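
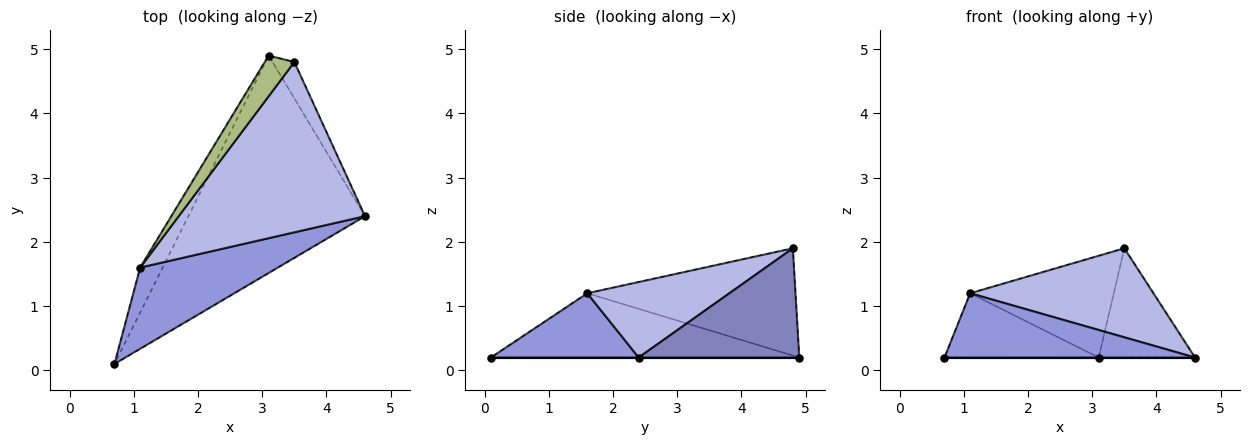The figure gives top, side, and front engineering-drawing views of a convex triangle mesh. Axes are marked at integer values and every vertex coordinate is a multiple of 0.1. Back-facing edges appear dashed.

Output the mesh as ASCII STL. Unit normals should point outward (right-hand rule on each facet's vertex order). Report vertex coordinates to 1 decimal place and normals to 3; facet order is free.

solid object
 facet normal 0.000 0.000 -1.000
  outer loop
   vertex 3.1 4.9 0.2
   vertex 4.6 2.4 0.2
   vertex 0.7 0.1 0.2
  endloop
 endfacet
 facet normal 0.845 0.507 -0.169
  outer loop
   vertex 3.5 4.8 1.9
   vertex 4.6 2.4 0.2
   vertex 3.1 4.9 0.2
  endloop
 endfacet
 facet normal 0.344 -0.583 0.737
  outer loop
   vertex 1.1 1.6 1.2
   vertex 0.7 0.1 0.2
   vertex 4.6 2.4 0.2
  endloop
 endfacet
 facet normal 0.338 -0.436 0.834
  outer loop
   vertex 1.1 1.6 1.2
   vertex 4.6 2.4 0.2
   vertex 3.5 4.8 1.9
  endloop
 endfacet
 facet normal -0.854 0.427 -0.299
  outer loop
   vertex 1.1 1.6 1.2
   vertex 3.1 4.9 0.2
   vertex 0.7 0.1 0.2
  endloop
 endfacet
 facet normal -0.803 0.554 0.221
  outer loop
   vertex 1.1 1.6 1.2
   vertex 3.5 4.8 1.9
   vertex 3.1 4.9 0.2
  endloop
 endfacet
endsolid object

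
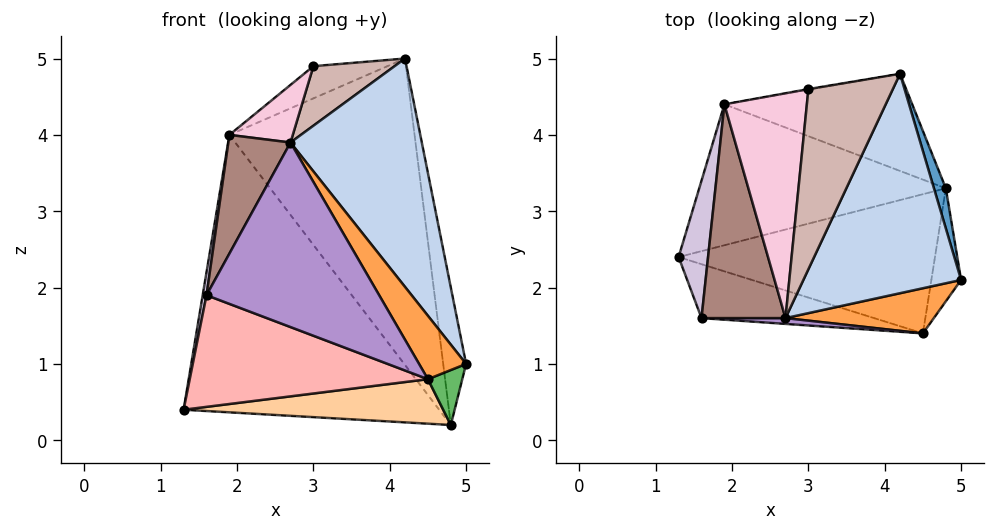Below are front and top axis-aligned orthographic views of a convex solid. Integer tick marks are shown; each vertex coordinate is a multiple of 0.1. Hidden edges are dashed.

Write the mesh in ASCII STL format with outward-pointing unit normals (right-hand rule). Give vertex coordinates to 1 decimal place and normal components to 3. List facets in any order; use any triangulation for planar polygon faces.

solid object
 facet normal 0.978 0.202 0.059
  outer loop
   vertex 4.8 3.3 0.2
   vertex 4.2 4.8 5.0
   vertex 5.0 2.1 1.0
  endloop
 endfacet
 facet normal 0.718 -0.502 0.483
  outer loop
   vertex 2.7 1.6 3.9
   vertex 5.0 2.1 1.0
   vertex 4.2 4.8 5.0
  endloop
 endfacet
 facet normal 0.672 -0.603 0.429
  outer loop
   vertex 4.5 1.4 0.8
   vertex 5.0 2.1 1.0
   vertex 2.7 1.6 3.9
  endloop
 endfacet
 facet normal 0.024 -0.304 -0.952
  outer loop
   vertex 4.5 1.4 0.8
   vertex 1.3 2.4 0.4
   vertex 4.8 3.3 0.2
  endloop
 endfacet
 facet normal 0.697 -0.314 -0.645
  outer loop
   vertex 4.5 1.4 0.8
   vertex 4.8 3.3 0.2
   vertex 5.0 2.1 1.0
  endloop
 endfacet
 facet normal -0.247 0.864 -0.439
  outer loop
   vertex 1.9 4.4 4.0
   vertex 4.8 3.3 0.2
   vertex 1.3 2.4 0.4
  endloop
 endfacet
 facet normal -0.034 0.953 -0.302
  outer loop
   vertex 1.9 4.4 4.0
   vertex 4.2 4.8 5.0
   vertex 4.8 3.3 0.2
  endloop
 endfacet
 facet normal -0.221 -0.878 -0.424
  outer loop
   vertex 1.6 1.6 1.9
   vertex 1.3 2.4 0.4
   vertex 4.5 1.4 0.8
  endloop
 endfacet
 facet normal -0.057 -0.998 0.031
  outer loop
   vertex 1.6 1.6 1.9
   vertex 4.5 1.4 0.8
   vertex 2.7 1.6 3.9
  endloop
 endfacet
 facet normal -0.983 -0.030 0.181
  outer loop
   vertex 1.6 1.6 1.9
   vertex 1.9 4.4 4.0
   vertex 1.3 2.4 0.4
  endloop
 endfacet
 facet normal -0.846 -0.258 0.466
  outer loop
   vertex 1.6 1.6 1.9
   vertex 2.7 1.6 3.9
   vertex 1.9 4.4 4.0
  endloop
 endfacet
 facet normal -0.027 -0.314 0.949
  outer loop
   vertex 3.0 4.6 4.9
   vertex 2.7 1.6 3.9
   vertex 4.2 4.8 5.0
  endloop
 endfacet
 facet normal -0.163 0.986 -0.020
  outer loop
   vertex 3.0 4.6 4.9
   vertex 4.2 4.8 5.0
   vertex 1.9 4.4 4.0
  endloop
 endfacet
 facet normal -0.599 -0.199 0.776
  outer loop
   vertex 3.0 4.6 4.9
   vertex 1.9 4.4 4.0
   vertex 2.7 1.6 3.9
  endloop
 endfacet
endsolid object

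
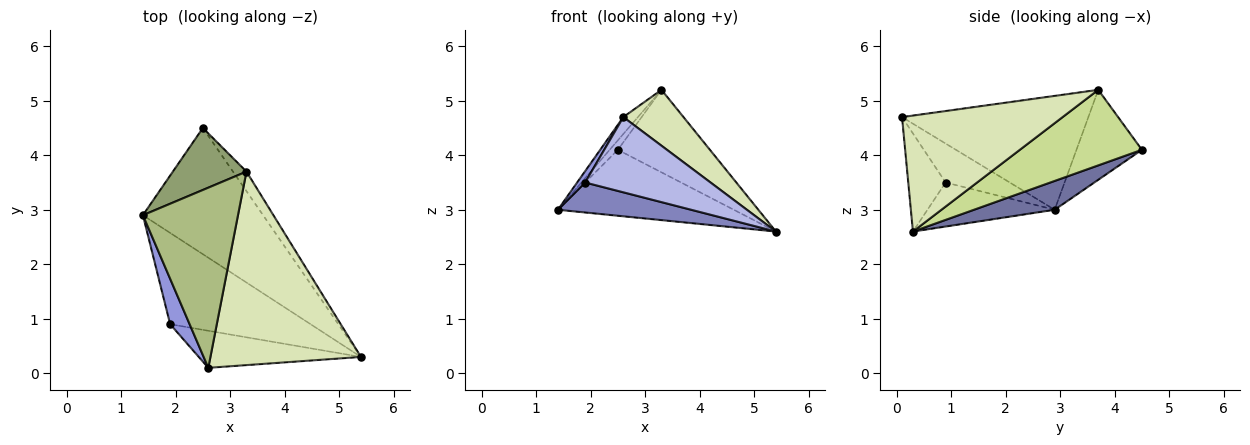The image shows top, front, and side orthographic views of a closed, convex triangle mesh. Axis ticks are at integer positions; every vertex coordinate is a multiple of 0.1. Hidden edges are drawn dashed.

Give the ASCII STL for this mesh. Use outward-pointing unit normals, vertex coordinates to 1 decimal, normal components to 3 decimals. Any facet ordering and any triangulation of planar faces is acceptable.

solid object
 facet normal 0.208 0.453 -0.867
  outer loop
   vertex 2.5 4.5 4.1
   vertex 5.4 0.3 2.6
   vertex 1.4 2.9 3.0
  endloop
 endfacet
 facet normal -0.285 -0.299 -0.911
  outer loop
   vertex 1.9 0.9 3.5
   vertex 1.4 2.9 3.0
   vertex 5.4 0.3 2.6
  endloop
 endfacet
 facet normal -0.889 -0.111 0.444
  outer loop
   vertex 1.9 0.9 3.5
   vertex 2.6 0.1 4.7
   vertex 1.4 2.9 3.0
  endloop
 endfacet
 facet normal -0.258 -0.867 -0.427
  outer loop
   vertex 1.9 0.9 3.5
   vertex 5.4 0.3 2.6
   vertex 2.6 0.1 4.7
  endloop
 endfacet
 facet normal -0.770 0.096 0.630
  outer loop
   vertex 3.3 3.7 5.2
   vertex 2.5 4.5 4.1
   vertex 1.4 2.9 3.0
  endloop
 endfacet
 facet normal -0.766 0.060 0.640
  outer loop
   vertex 3.3 3.7 5.2
   vertex 1.4 2.9 3.0
   vertex 2.6 0.1 4.7
  endloop
 endfacet
 facet normal 0.790 0.596 -0.141
  outer loop
   vertex 3.3 3.7 5.2
   vertex 5.4 0.3 2.6
   vertex 2.5 4.5 4.1
  endloop
 endfacet
 facet normal 0.595 -0.223 0.772
  outer loop
   vertex 3.3 3.7 5.2
   vertex 2.6 0.1 4.7
   vertex 5.4 0.3 2.6
  endloop
 endfacet
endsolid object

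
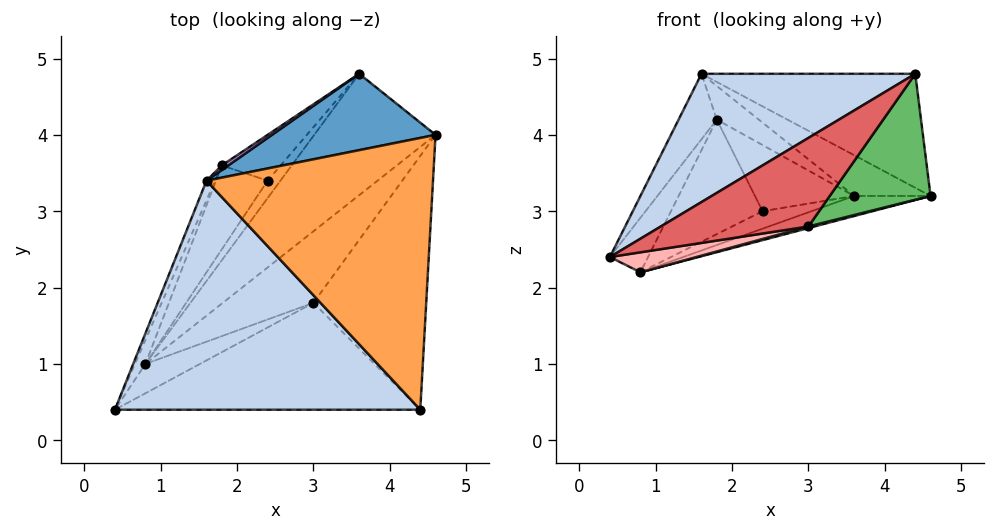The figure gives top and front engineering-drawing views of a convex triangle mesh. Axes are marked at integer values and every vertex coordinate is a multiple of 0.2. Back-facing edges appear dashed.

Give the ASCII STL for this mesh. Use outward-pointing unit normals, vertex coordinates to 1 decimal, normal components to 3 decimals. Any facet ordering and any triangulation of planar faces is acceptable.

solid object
 facet normal 0.352 0.440 0.826
  outer loop
   vertex 3.6 4.8 3.2
   vertex 1.6 3.4 4.8
   vertex 4.6 4.0 3.2
  endloop
 endfacet
 facet normal -0.464 -0.433 0.773
  outer loop
   vertex 4.4 0.4 4.8
   vertex 1.6 3.4 4.8
   vertex 0.4 0.4 2.4
  endloop
 endfacet
 facet normal 0.383 0.357 0.852
  outer loop
   vertex 4.4 0.4 4.8
   vertex 4.6 4.0 3.2
   vertex 1.6 3.4 4.8
  endloop
 endfacet
 facet normal 0.130 0.162 -0.978
  outer loop
   vertex 0.8 1.0 2.2
   vertex 3.6 4.8 3.2
   vertex 4.6 4.0 3.2
  endloop
 endfacet
 facet normal 0.641 -0.341 -0.688
  outer loop
   vertex 3.0 1.8 2.8
   vertex 4.6 4.0 3.2
   vertex 4.4 0.4 4.8
  endloop
 endfacet
 facet normal 0.270 -0.022 -0.963
  outer loop
   vertex 3.0 1.8 2.8
   vertex 0.8 1.0 2.2
   vertex 4.6 4.0 3.2
  endloop
 endfacet
 facet normal 0.419 -0.579 -0.699
  outer loop
   vertex 3.0 1.8 2.8
   vertex 4.4 0.4 4.8
   vertex 0.4 0.4 2.4
  endloop
 endfacet
 facet normal 0.395 -0.517 -0.760
  outer loop
   vertex 3.0 1.8 2.8
   vertex 0.4 0.4 2.4
   vertex 0.8 1.0 2.2
  endloop
 endfacet
 facet normal -0.505 0.855 0.117
  outer loop
   vertex 1.8 3.6 4.2
   vertex 1.6 3.4 4.8
   vertex 3.6 4.8 3.2
  endloop
 endfacet
 facet normal -0.876 0.461 -0.138
  outer loop
   vertex 1.8 3.6 4.2
   vertex 0.4 0.4 2.4
   vertex 1.6 3.4 4.8
  endloop
 endfacet
 facet normal -0.844 0.491 -0.216
  outer loop
   vertex 1.8 3.6 4.2
   vertex 0.8 1.0 2.2
   vertex 0.4 0.4 2.4
  endloop
 endfacet
 facet normal -0.577 0.577 -0.577
  outer loop
   vertex 2.4 3.4 3.0
   vertex 3.6 4.8 3.2
   vertex 0.8 1.0 2.2
  endloop
 endfacet
 facet normal -0.654 0.622 -0.431
  outer loop
   vertex 2.4 3.4 3.0
   vertex 1.8 3.6 4.2
   vertex 3.6 4.8 3.2
  endloop
 endfacet
 facet normal -0.675 0.595 -0.437
  outer loop
   vertex 2.4 3.4 3.0
   vertex 0.8 1.0 2.2
   vertex 1.8 3.6 4.2
  endloop
 endfacet
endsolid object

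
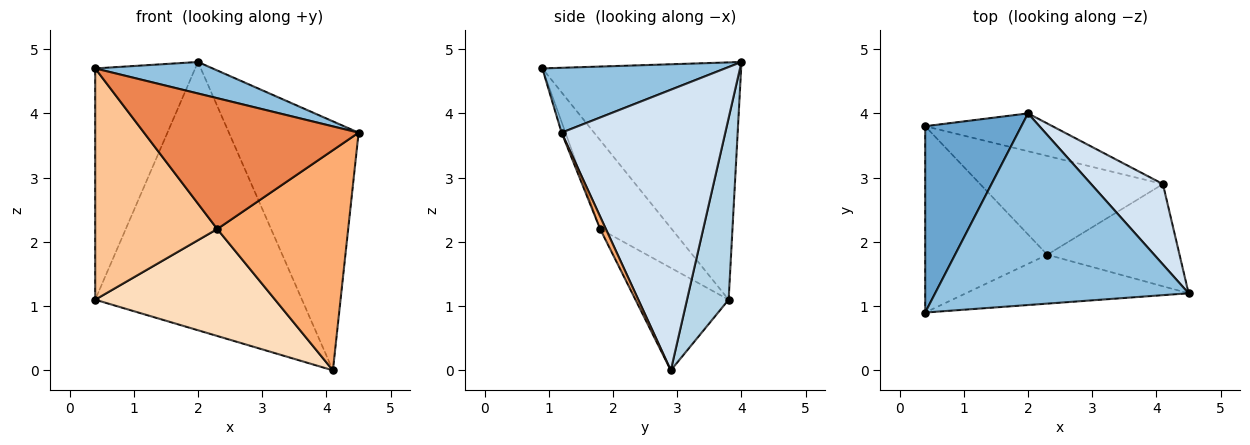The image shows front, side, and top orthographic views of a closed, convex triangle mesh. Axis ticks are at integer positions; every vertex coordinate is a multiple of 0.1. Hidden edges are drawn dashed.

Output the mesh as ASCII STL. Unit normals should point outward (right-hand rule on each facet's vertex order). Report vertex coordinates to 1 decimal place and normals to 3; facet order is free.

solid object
 facet normal -0.840 0.423 0.340
  outer loop
   vertex 2.0 4.0 4.8
   vertex 0.4 3.8 1.1
   vertex 0.4 0.9 4.7
  endloop
 endfacet
 facet normal 0.245 -0.157 0.957
  outer loop
   vertex 2.0 4.0 4.8
   vertex 0.4 0.9 4.7
   vertex 4.5 1.2 3.7
  endloop
 endfacet
 facet normal 0.195 0.971 -0.137
  outer loop
   vertex 4.1 2.9 0.0
   vertex 0.4 3.8 1.1
   vertex 2.0 4.0 4.8
  endloop
 endfacet
 facet normal 0.768 0.609 0.197
  outer loop
   vertex 4.1 2.9 0.0
   vertex 2.0 4.0 4.8
   vertex 4.5 1.2 3.7
  endloop
 endfacet
 facet normal -0.017 -0.937 -0.350
  outer loop
   vertex 2.3 1.8 2.2
   vertex 4.5 1.2 3.7
   vertex 0.4 0.9 4.7
  endloop
 endfacet
 facet normal 0.040 -0.906 -0.421
  outer loop
   vertex 2.3 1.8 2.2
   vertex 4.1 2.9 0.0
   vertex 4.5 1.2 3.7
  endloop
 endfacet
 facet normal -0.415 -0.708 -0.571
  outer loop
   vertex 2.3 1.8 2.2
   vertex 0.4 0.9 4.7
   vertex 0.4 3.8 1.1
  endloop
 endfacet
 facet normal -0.356 -0.687 -0.634
  outer loop
   vertex 2.3 1.8 2.2
   vertex 0.4 3.8 1.1
   vertex 4.1 2.9 0.0
  endloop
 endfacet
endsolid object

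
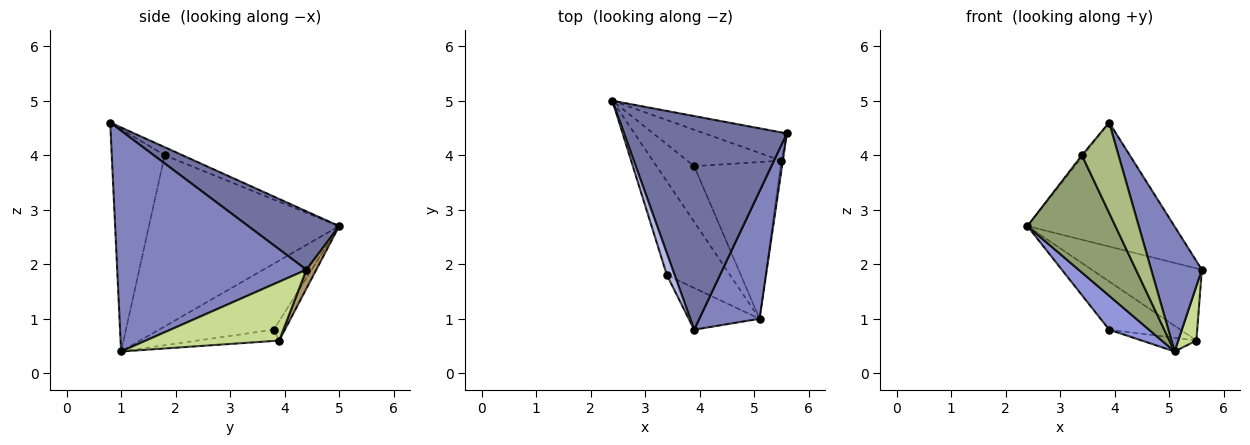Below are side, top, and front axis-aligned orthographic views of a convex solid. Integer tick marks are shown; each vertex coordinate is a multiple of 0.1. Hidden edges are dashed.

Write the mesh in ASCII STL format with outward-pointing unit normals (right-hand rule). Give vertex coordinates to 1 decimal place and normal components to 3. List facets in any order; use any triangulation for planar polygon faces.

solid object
 facet normal 0.296 0.480 0.826
  outer loop
   vertex 3.9 0.8 4.6
   vertex 5.6 4.4 1.9
   vertex 2.4 5.0 2.7
  endloop
 endfacet
 facet normal 0.934 -0.250 0.255
  outer loop
   vertex 5.1 1.0 0.4
   vertex 5.6 4.4 1.9
   vertex 3.9 0.8 4.6
  endloop
 endfacet
 facet normal -0.832 -0.289 -0.474
  outer loop
   vertex 3.9 3.8 0.8
   vertex 5.1 1.0 0.4
   vertex 2.4 5.0 2.7
  endloop
 endfacet
 facet normal -0.717 0.058 0.694
  outer loop
   vertex 3.4 1.8 4.0
   vertex 3.9 0.8 4.6
   vertex 2.4 5.0 2.7
  endloop
 endfacet
 facet normal -0.861 -0.398 -0.318
  outer loop
   vertex 3.4 1.8 4.0
   vertex 2.4 5.0 2.7
   vertex 5.1 1.0 0.4
  endloop
 endfacet
 facet normal -0.796 -0.550 -0.254
  outer loop
   vertex 3.4 1.8 4.0
   vertex 5.1 1.0 0.4
   vertex 3.9 0.8 4.6
  endloop
 endfacet
 facet normal 0.991 -0.135 -0.024
  outer loop
   vertex 5.5 3.9 0.6
   vertex 5.6 4.4 1.9
   vertex 5.1 1.0 0.4
  endloop
 endfacet
 facet normal -0.129 0.086 -0.988
  outer loop
   vertex 5.5 3.9 0.6
   vertex 5.1 1.0 0.4
   vertex 3.9 3.8 0.8
  endloop
 endfacet
 facet normal 0.083 0.928 -0.363
  outer loop
   vertex 5.5 3.9 0.6
   vertex 2.4 5.0 2.7
   vertex 5.6 4.4 1.9
  endloop
 endfacet
 facet normal -0.124 0.792 -0.598
  outer loop
   vertex 5.5 3.9 0.6
   vertex 3.9 3.8 0.8
   vertex 2.4 5.0 2.7
  endloop
 endfacet
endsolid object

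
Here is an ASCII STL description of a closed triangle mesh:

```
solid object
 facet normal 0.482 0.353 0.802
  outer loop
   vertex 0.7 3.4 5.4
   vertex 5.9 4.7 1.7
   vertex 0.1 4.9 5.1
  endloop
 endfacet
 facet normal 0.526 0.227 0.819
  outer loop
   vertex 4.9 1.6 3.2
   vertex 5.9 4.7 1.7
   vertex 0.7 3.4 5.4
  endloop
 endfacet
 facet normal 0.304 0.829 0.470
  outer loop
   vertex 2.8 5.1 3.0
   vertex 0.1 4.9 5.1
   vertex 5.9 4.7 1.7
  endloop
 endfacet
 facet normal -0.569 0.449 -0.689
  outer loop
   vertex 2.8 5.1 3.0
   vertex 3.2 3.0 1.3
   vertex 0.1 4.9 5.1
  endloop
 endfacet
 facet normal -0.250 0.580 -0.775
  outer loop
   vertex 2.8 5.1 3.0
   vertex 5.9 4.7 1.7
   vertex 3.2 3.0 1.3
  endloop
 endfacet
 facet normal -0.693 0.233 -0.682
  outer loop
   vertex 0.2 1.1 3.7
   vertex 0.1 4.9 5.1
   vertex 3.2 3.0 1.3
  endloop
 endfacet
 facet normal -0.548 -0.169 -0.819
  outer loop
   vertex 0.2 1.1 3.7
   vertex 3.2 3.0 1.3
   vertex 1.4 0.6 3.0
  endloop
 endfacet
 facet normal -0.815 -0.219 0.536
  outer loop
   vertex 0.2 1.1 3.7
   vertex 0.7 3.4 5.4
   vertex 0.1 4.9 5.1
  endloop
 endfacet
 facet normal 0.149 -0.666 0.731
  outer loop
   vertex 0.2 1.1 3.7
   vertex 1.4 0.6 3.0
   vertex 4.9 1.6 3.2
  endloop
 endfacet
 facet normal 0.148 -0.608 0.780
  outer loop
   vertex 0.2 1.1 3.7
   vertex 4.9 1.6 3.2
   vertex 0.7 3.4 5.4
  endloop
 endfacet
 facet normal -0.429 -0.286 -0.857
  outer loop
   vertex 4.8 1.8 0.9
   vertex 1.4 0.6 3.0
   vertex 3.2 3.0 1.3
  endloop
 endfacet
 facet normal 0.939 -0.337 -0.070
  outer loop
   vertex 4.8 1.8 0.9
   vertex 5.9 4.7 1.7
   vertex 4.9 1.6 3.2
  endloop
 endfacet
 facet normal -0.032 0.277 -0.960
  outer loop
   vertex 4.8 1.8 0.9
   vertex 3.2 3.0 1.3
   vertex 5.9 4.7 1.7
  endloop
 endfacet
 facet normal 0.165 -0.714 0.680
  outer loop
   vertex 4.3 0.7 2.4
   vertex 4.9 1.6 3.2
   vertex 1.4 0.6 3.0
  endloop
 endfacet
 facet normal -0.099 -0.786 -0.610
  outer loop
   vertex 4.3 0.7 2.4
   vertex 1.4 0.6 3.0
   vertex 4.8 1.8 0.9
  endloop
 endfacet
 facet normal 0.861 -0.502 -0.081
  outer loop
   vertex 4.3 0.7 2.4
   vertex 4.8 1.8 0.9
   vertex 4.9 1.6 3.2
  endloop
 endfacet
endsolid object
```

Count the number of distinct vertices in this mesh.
10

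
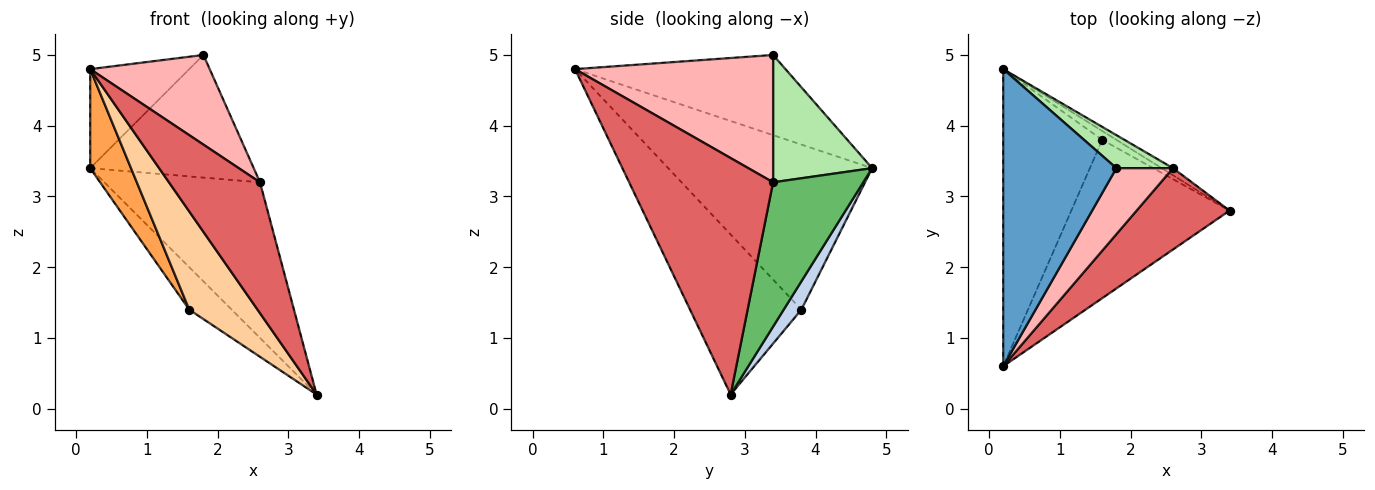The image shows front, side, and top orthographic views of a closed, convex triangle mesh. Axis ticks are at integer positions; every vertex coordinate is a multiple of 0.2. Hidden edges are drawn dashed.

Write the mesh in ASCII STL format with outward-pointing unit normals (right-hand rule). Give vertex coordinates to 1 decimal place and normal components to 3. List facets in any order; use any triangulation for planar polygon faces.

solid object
 facet normal -0.558 0.262 0.787
  outer loop
   vertex 1.8 3.4 5.0
   vertex 0.2 4.8 3.4
   vertex 0.2 0.6 4.8
  endloop
 endfacet
 facet normal 0.378 0.906 -0.189
  outer loop
   vertex 1.6 3.8 1.4
   vertex 0.2 4.8 3.4
   vertex 3.4 2.8 0.2
  endloop
 endfacet
 facet normal -0.845 -0.169 -0.507
  outer loop
   vertex 1.6 3.8 1.4
   vertex 0.2 0.6 4.8
   vertex 0.2 4.8 3.4
  endloop
 endfacet
 facet normal -0.652 -0.400 -0.645
  outer loop
   vertex 1.6 3.8 1.4
   vertex 3.4 2.8 0.2
   vertex 0.2 0.6 4.8
  endloop
 endfacet
 facet normal 0.501 0.865 -0.039
  outer loop
   vertex 2.6 3.4 3.2
   vertex 3.4 2.8 0.2
   vertex 0.2 4.8 3.4
  endloop
 endfacet
 facet normal 0.505 0.833 0.224
  outer loop
   vertex 2.6 3.4 3.2
   vertex 0.2 4.8 3.4
   vertex 1.8 3.4 5.0
  endloop
 endfacet
 facet normal 0.802 -0.507 0.315
  outer loop
   vertex 2.6 3.4 3.2
   vertex 0.2 0.6 4.8
   vertex 3.4 2.8 0.2
  endloop
 endfacet
 facet normal 0.800 -0.483 0.356
  outer loop
   vertex 2.6 3.4 3.2
   vertex 1.8 3.4 5.0
   vertex 0.2 0.6 4.8
  endloop
 endfacet
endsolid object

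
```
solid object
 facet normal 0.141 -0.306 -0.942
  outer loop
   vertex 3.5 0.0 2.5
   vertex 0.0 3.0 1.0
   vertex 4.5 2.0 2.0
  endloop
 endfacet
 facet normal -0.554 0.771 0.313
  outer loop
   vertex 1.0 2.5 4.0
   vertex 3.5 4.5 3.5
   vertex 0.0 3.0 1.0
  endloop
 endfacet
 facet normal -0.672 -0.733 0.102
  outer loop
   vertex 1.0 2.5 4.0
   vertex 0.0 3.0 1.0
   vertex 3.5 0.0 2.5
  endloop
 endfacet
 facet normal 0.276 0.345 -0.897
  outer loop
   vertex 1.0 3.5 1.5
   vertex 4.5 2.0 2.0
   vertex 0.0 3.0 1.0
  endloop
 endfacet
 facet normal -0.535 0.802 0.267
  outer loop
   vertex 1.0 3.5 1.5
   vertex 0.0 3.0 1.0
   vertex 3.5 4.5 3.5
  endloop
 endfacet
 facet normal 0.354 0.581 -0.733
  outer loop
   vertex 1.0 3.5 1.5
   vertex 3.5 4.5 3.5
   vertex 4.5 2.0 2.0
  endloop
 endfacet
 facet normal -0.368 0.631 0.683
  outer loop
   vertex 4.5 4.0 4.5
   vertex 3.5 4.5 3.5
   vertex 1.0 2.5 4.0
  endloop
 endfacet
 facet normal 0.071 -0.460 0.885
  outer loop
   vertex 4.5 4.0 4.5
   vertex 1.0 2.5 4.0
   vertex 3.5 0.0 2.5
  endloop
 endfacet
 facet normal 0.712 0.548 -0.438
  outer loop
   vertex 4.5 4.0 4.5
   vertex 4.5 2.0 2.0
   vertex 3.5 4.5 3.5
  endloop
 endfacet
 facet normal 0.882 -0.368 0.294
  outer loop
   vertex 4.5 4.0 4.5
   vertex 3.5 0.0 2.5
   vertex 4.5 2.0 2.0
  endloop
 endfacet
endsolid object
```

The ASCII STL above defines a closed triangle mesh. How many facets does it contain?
10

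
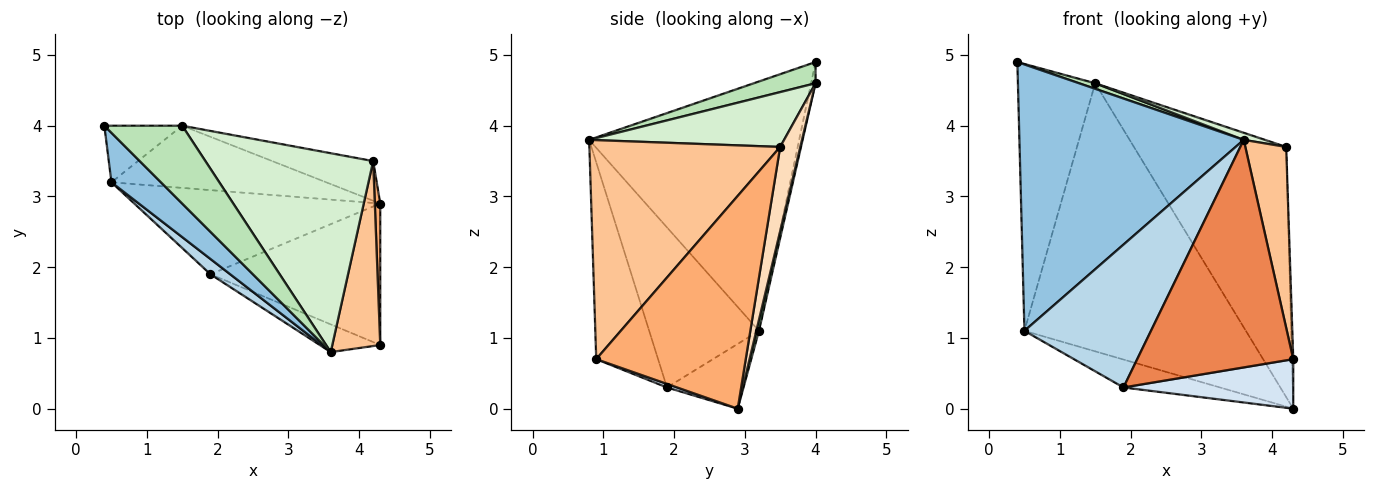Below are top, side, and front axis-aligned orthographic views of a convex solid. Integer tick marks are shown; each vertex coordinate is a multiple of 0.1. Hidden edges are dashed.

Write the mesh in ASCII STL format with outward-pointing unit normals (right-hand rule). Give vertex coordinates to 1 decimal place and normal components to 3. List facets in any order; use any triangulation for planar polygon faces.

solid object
 facet normal -0.242 0.306 -0.921
  outer loop
   vertex 0.5 3.2 1.1
   vertex 4.3 2.9 0.0
   vertex 1.9 1.9 0.3
  endloop
 endfacet
 facet normal -0.677 -0.723 0.134
  outer loop
   vertex 0.5 3.2 1.1
   vertex 3.6 0.8 3.8
   vertex 0.4 4.0 4.9
  endloop
 endfacet
 facet normal -0.653 -0.753 0.081
  outer loop
   vertex 0.5 3.2 1.1
   vertex 1.9 1.9 0.3
   vertex 3.6 0.8 3.8
  endloop
 endfacet
 facet normal 0.020 -0.330 -0.944
  outer loop
   vertex 4.3 0.9 0.7
   vertex 1.9 1.9 0.3
   vertex 4.3 2.9 0.0
  endloop
 endfacet
 facet normal -0.366 -0.924 -0.112
  outer loop
   vertex 4.3 0.9 0.7
   vertex 3.6 0.8 3.8
   vertex 1.9 1.9 0.3
  endloop
 endfacet
 facet normal 1.000 0.009 0.026
  outer loop
   vertex 4.3 0.9 0.7
   vertex 4.3 2.9 0.0
   vertex 4.2 3.5 3.7
  endloop
 endfacet
 facet normal 0.956 -0.205 0.209
  outer loop
   vertex 4.3 0.9 0.7
   vertex 4.2 3.5 3.7
   vertex 3.6 0.8 3.8
  endloop
 endfacet
 facet normal 0.130 0.979 -0.155
  outer loop
   vertex 1.5 4.0 4.6
   vertex 4.2 3.5 3.7
   vertex 4.3 2.9 0.0
  endloop
 endfacet
 facet normal -0.056 0.977 -0.207
  outer loop
   vertex 1.5 4.0 4.6
   vertex 0.5 3.2 1.1
   vertex 0.4 4.0 4.9
  endloop
 endfacet
 facet normal 0.011 0.974 -0.226
  outer loop
   vertex 1.5 4.0 4.6
   vertex 4.3 2.9 0.0
   vertex 0.5 3.2 1.1
  endloop
 endfacet
 facet normal 0.263 -0.068 0.963
  outer loop
   vertex 1.5 4.0 4.6
   vertex 0.4 4.0 4.9
   vertex 3.6 0.8 3.8
  endloop
 endfacet
 facet normal 0.310 -0.034 0.950
  outer loop
   vertex 1.5 4.0 4.6
   vertex 3.6 0.8 3.8
   vertex 4.2 3.5 3.7
  endloop
 endfacet
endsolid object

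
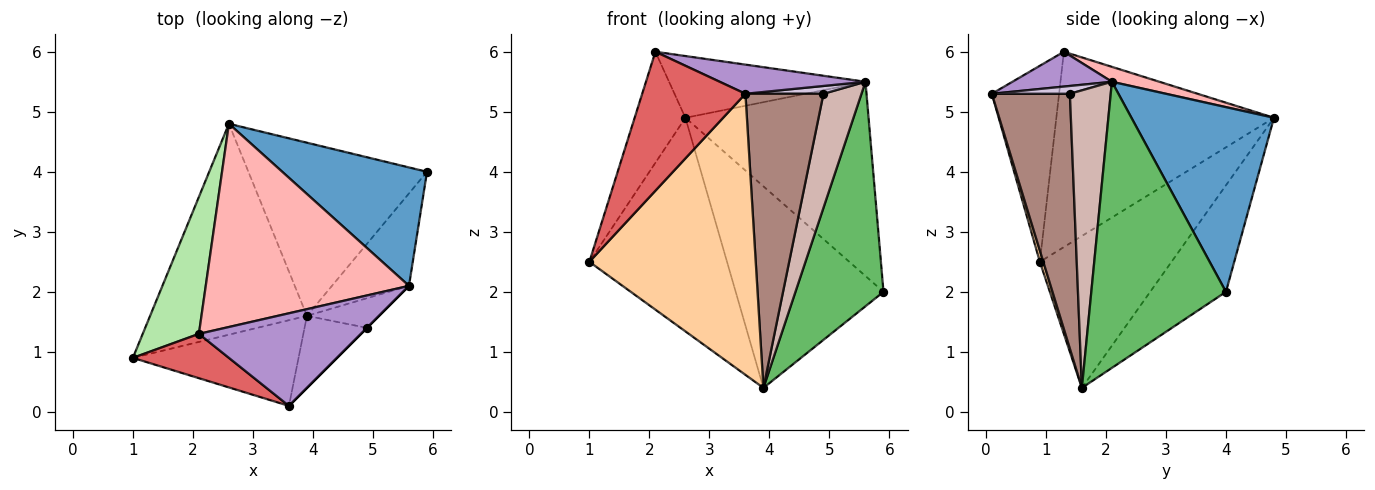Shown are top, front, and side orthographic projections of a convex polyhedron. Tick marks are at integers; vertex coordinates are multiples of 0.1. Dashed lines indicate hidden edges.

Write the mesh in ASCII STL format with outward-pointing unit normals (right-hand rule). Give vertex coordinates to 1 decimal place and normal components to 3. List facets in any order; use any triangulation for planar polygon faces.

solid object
 facet normal 0.553 0.711 0.434
  outer loop
   vertex 5.6 2.1 5.5
   vertex 5.9 4.0 2.0
   vertex 2.6 4.8 4.9
  endloop
 endfacet
 facet normal -0.563 0.588 -0.581
  outer loop
   vertex 3.9 1.6 0.4
   vertex 1.0 0.9 2.5
   vertex 2.6 4.8 4.9
  endloop
 endfacet
 facet normal -0.362 0.707 -0.607
  outer loop
   vertex 3.9 1.6 0.4
   vertex 2.6 4.8 4.9
   vertex 5.9 4.0 2.0
  endloop
 endfacet
 facet normal 0.020 -0.956 -0.292
  outer loop
   vertex 3.9 1.6 0.4
   vertex 3.6 0.1 5.3
   vertex 1.0 0.9 2.5
  endloop
 endfacet
 facet normal 0.816 -0.534 -0.220
  outer loop
   vertex 3.9 1.6 0.4
   vertex 5.9 4.0 2.0
   vertex 5.6 2.1 5.5
  endloop
 endfacet
 facet normal -0.938 0.219 0.270
  outer loop
   vertex 2.1 1.3 6.0
   vertex 2.6 4.8 4.9
   vertex 1.0 0.9 2.5
  endloop
 endfacet
 facet normal -0.527 -0.810 0.258
  outer loop
   vertex 2.1 1.3 6.0
   vertex 1.0 0.9 2.5
   vertex 3.6 0.1 5.3
  endloop
 endfacet
 facet normal 0.070 0.290 0.954
  outer loop
   vertex 2.1 1.3 6.0
   vertex 5.6 2.1 5.5
   vertex 2.6 4.8 4.9
  endloop
 endfacet
 facet normal 0.201 -0.294 0.934
  outer loop
   vertex 2.1 1.3 6.0
   vertex 3.6 0.1 5.3
   vertex 5.6 2.1 5.5
  endloop
 endfacet
 facet normal 0.707 -0.707 0.000
  outer loop
   vertex 4.9 1.4 5.3
   vertex 5.6 2.1 5.5
   vertex 3.6 0.1 5.3
  endloop
 endfacet
 facet normal 0.697 -0.697 -0.171
  outer loop
   vertex 4.9 1.4 5.3
   vertex 3.6 0.1 5.3
   vertex 3.9 1.6 0.4
  endloop
 endfacet
 facet normal 0.721 -0.671 -0.174
  outer loop
   vertex 4.9 1.4 5.3
   vertex 3.9 1.6 0.4
   vertex 5.6 2.1 5.5
  endloop
 endfacet
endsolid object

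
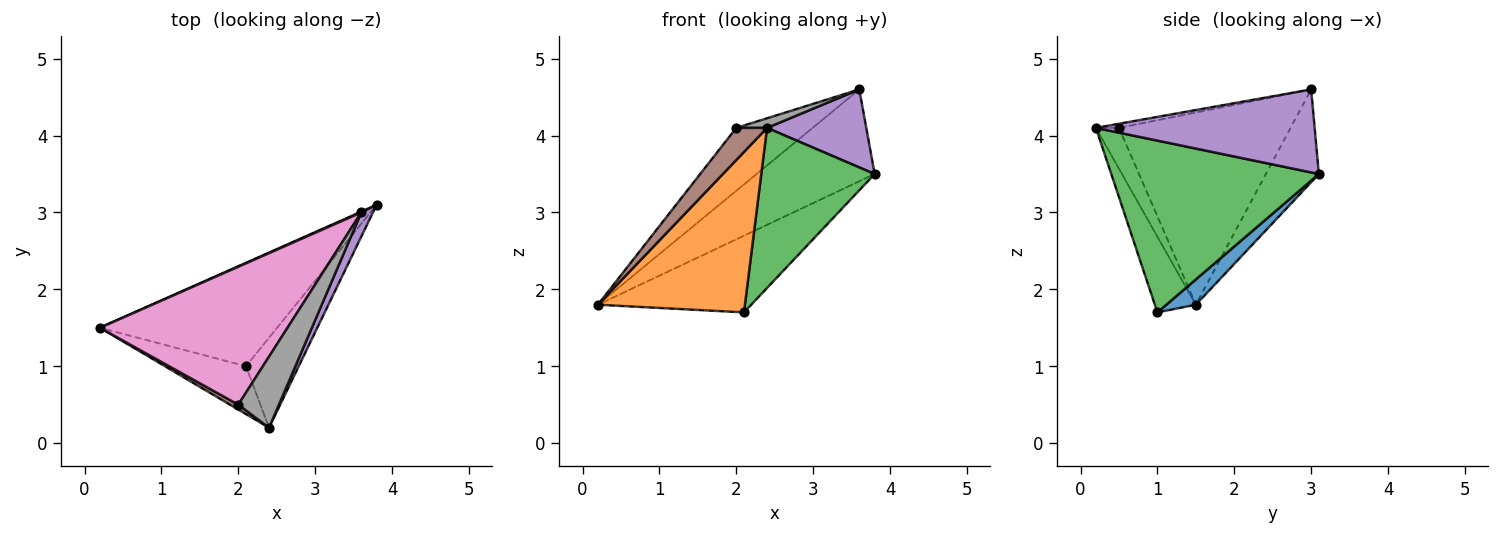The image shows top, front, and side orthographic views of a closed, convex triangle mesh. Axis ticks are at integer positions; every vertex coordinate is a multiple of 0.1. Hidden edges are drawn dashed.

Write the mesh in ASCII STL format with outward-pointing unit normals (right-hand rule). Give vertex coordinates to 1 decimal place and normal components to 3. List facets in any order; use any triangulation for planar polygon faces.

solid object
 facet normal 0.114 0.592 -0.798
  outer loop
   vertex 2.1 1.0 1.7
   vertex 0.2 1.5 1.8
   vertex 3.8 3.1 3.5
  endloop
 endfacet
 facet normal -0.258 -0.926 -0.276
  outer loop
   vertex 2.1 1.0 1.7
   vertex 2.4 0.2 4.1
   vertex 0.2 1.5 1.8
  endloop
 endfacet
 facet normal 0.847 -0.463 -0.260
  outer loop
   vertex 2.1 1.0 1.7
   vertex 3.8 3.1 3.5
   vertex 2.4 0.2 4.1
  endloop
 endfacet
 facet normal -0.409 0.912 0.008
  outer loop
   vertex 3.6 3.0 4.6
   vertex 3.8 3.1 3.5
   vertex 0.2 1.5 1.8
  endloop
 endfacet
 facet normal 0.903 -0.410 0.127
  outer loop
   vertex 3.6 3.0 4.6
   vertex 2.4 0.2 4.1
   vertex 3.8 3.1 3.5
  endloop
 endfacet
 facet normal -0.596 -0.794 0.121
  outer loop
   vertex 2.0 0.5 4.1
   vertex 0.2 1.5 1.8
   vertex 2.4 0.2 4.1
  endloop
 endfacet
 facet normal -0.682 0.303 0.666
  outer loop
   vertex 2.0 0.5 4.1
   vertex 3.6 3.0 4.6
   vertex 0.2 1.5 1.8
  endloop
 endfacet
 facet normal -0.100 -0.133 0.986
  outer loop
   vertex 2.0 0.5 4.1
   vertex 2.4 0.2 4.1
   vertex 3.6 3.0 4.6
  endloop
 endfacet
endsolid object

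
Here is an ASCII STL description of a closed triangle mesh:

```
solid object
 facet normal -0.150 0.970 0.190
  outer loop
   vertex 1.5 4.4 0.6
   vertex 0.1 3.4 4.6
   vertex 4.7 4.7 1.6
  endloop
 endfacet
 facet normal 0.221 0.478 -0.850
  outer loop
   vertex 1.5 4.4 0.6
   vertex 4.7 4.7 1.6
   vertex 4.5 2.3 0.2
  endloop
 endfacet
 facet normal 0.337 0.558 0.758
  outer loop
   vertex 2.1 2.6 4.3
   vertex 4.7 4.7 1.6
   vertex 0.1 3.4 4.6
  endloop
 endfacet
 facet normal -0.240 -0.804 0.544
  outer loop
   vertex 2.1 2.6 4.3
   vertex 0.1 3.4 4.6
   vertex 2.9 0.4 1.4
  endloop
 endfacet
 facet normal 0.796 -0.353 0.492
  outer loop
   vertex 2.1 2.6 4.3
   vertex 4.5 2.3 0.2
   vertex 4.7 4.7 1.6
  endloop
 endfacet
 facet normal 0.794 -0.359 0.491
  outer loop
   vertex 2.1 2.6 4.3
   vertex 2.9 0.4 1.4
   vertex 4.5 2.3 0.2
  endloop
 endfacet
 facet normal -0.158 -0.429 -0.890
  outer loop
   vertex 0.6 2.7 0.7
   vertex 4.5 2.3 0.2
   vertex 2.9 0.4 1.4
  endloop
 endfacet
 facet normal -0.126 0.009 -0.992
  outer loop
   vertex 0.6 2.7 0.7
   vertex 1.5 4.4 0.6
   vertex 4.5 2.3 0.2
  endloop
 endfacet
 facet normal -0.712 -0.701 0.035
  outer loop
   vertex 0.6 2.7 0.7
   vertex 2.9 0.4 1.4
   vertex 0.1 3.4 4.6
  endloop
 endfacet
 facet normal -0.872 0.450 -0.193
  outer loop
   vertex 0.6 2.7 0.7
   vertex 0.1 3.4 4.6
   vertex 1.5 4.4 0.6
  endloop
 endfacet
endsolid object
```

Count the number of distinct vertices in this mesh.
7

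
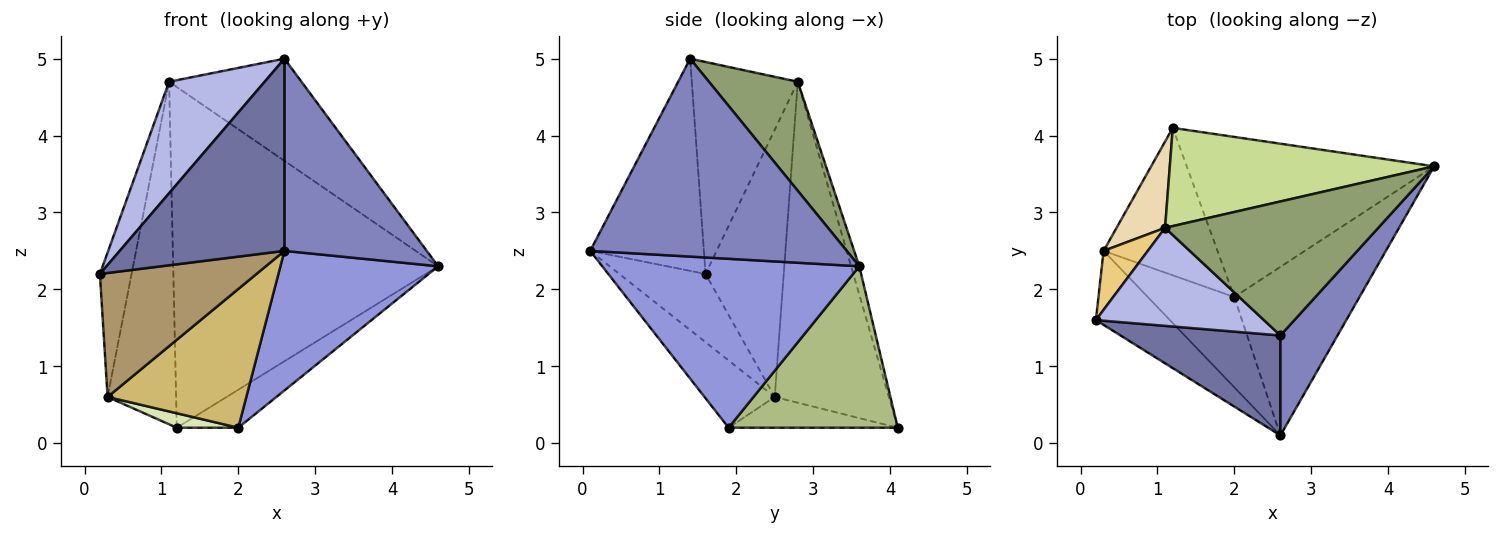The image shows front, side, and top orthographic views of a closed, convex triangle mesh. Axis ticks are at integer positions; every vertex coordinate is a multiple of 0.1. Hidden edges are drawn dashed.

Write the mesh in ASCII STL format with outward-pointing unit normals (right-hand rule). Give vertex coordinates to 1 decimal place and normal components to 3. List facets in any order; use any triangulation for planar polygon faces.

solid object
 facet normal -0.522 -0.757 0.393
  outer loop
   vertex 2.6 1.4 5.0
   vertex 0.2 1.6 2.2
   vertex 2.6 0.1 2.5
  endloop
 endfacet
 facet normal 0.848 -0.470 0.245
  outer loop
   vertex 2.6 1.4 5.0
   vertex 2.6 0.1 2.5
   vertex 4.6 3.6 2.3
  endloop
 endfacet
 facet normal 0.721 -0.442 -0.534
  outer loop
   vertex 2.0 1.9 0.2
   vertex 4.6 3.6 2.3
   vertex 2.6 0.1 2.5
  endloop
 endfacet
 facet normal -0.640 -0.577 0.507
  outer loop
   vertex 1.1 2.8 4.7
   vertex 0.2 1.6 2.2
   vertex 2.6 1.4 5.0
  endloop
 endfacet
 facet normal 0.377 0.562 0.737
  outer loop
   vertex 1.1 2.8 4.7
   vertex 2.6 1.4 5.0
   vertex 4.6 3.6 2.3
  endloop
 endfacet
 facet normal 0.536 0.195 -0.821
  outer loop
   vertex 1.2 4.1 0.2
   vertex 4.6 3.6 2.3
   vertex 2.0 1.9 0.2
  endloop
 endfacet
 facet normal -0.030 0.960 0.277
  outer loop
   vertex 1.2 4.1 0.2
   vertex 1.1 2.8 4.7
   vertex 4.6 3.6 2.3
  endloop
 endfacet
 facet normal -0.259 -0.094 -0.961
  outer loop
   vertex 0.3 2.5 0.6
   vertex 1.2 4.1 0.2
   vertex 2.0 1.9 0.2
  endloop
 endfacet
 facet normal -0.427 -0.776 -0.463
  outer loop
   vertex 0.3 2.5 0.6
   vertex 2.6 0.1 2.5
   vertex 0.2 1.6 2.2
  endloop
 endfacet
 facet normal -0.390 -0.772 -0.502
  outer loop
   vertex 0.3 2.5 0.6
   vertex 2.0 1.9 0.2
   vertex 2.6 0.1 2.5
  endloop
 endfacet
 facet normal -0.916 0.371 0.152
  outer loop
   vertex 0.3 2.5 0.6
   vertex 0.2 1.6 2.2
   vertex 1.1 2.8 4.7
  endloop
 endfacet
 facet normal -0.850 0.510 0.129
  outer loop
   vertex 0.3 2.5 0.6
   vertex 1.1 2.8 4.7
   vertex 1.2 4.1 0.2
  endloop
 endfacet
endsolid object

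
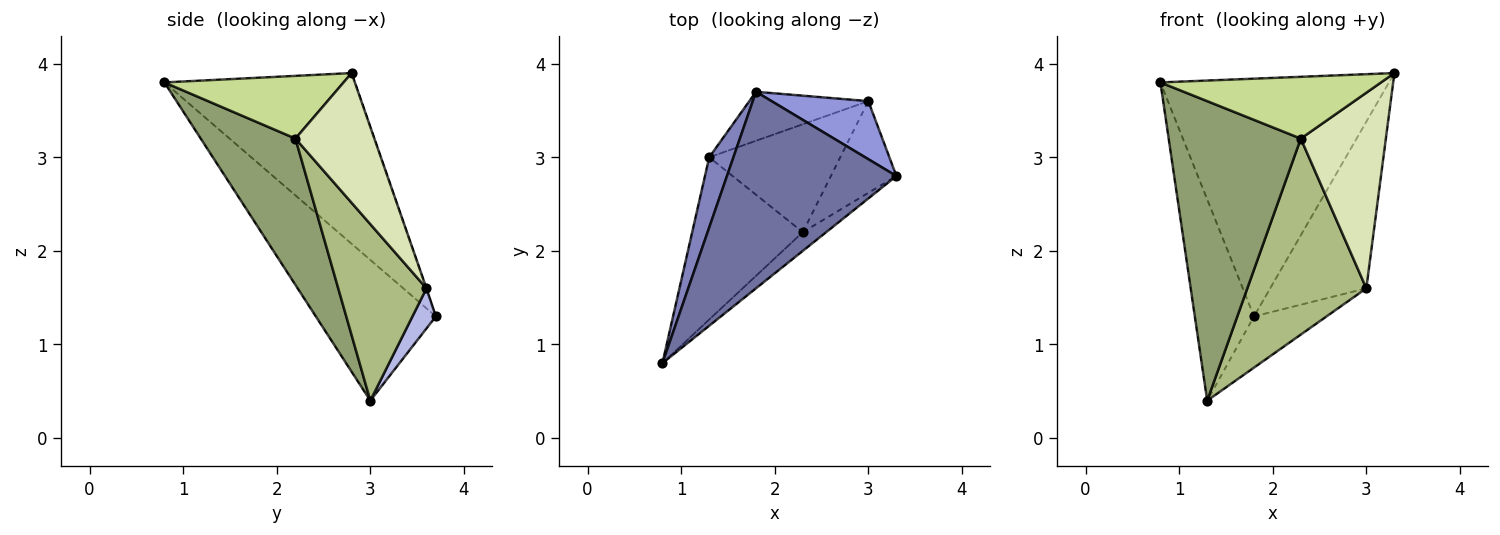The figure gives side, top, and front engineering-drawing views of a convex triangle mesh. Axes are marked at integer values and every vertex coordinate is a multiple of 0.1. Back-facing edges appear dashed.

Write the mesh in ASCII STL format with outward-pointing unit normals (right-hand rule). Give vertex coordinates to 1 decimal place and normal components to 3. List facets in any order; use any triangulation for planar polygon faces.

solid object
 facet normal -0.540 0.649 0.536
  outer loop
   vertex 1.8 3.7 1.3
   vertex 0.8 0.8 3.8
   vertex 3.3 2.8 3.9
  endloop
 endfacet
 facet normal -0.886 0.437 0.152
  outer loop
   vertex 1.3 3.0 0.4
   vertex 0.8 0.8 3.8
   vertex 1.8 3.7 1.3
  endloop
 endfacet
 facet normal -0.004 0.944 0.329
  outer loop
   vertex 3.0 3.6 1.6
   vertex 1.8 3.7 1.3
   vertex 3.3 2.8 3.9
  endloop
 endfacet
 facet normal 0.227 0.704 -0.673
  outer loop
   vertex 3.0 3.6 1.6
   vertex 1.3 3.0 0.4
   vertex 1.8 3.7 1.3
  endloop
 endfacet
 facet normal 0.533 -0.744 -0.403
  outer loop
   vertex 2.3 2.2 3.2
   vertex 0.8 0.8 3.8
   vertex 1.3 3.0 0.4
  endloop
 endfacet
 facet normal 0.545 -0.735 -0.404
  outer loop
   vertex 2.3 2.2 3.2
   vertex 1.3 3.0 0.4
   vertex 3.0 3.6 1.6
  endloop
 endfacet
 facet normal 0.614 -0.756 -0.229
  outer loop
   vertex 2.3 2.2 3.2
   vertex 3.3 2.8 3.9
   vertex 0.8 0.8 3.8
  endloop
 endfacet
 facet normal 0.643 -0.693 -0.325
  outer loop
   vertex 2.3 2.2 3.2
   vertex 3.0 3.6 1.6
   vertex 3.3 2.8 3.9
  endloop
 endfacet
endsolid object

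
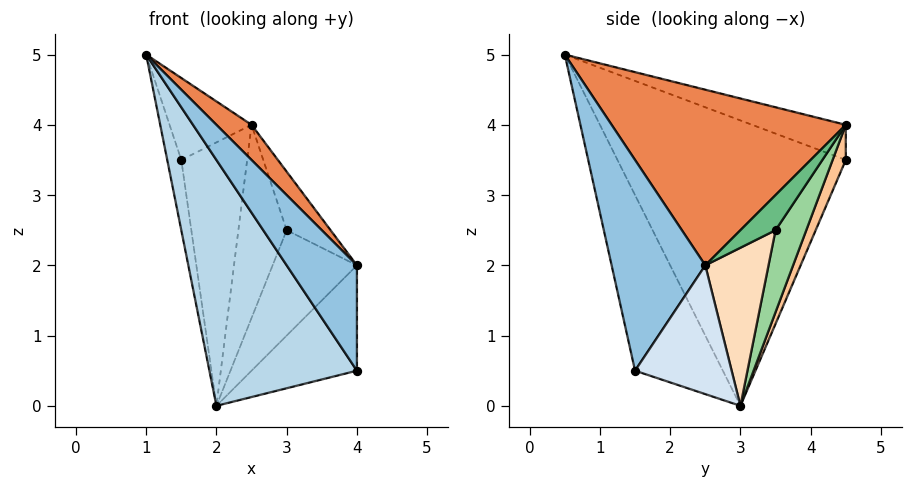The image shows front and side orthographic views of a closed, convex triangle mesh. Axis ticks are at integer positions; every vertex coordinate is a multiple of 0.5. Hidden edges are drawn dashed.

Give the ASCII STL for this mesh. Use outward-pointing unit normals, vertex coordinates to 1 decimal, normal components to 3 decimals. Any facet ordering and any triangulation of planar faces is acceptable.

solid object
 facet normal -0.984 0.061 -0.167
  outer loop
   vertex 2.0 3.0 0.0
   vertex 1.0 0.5 5.0
   vertex 1.5 4.5 3.5
  endloop
 endfacet
 facet normal 0.743 -0.557 0.371
  outer loop
   vertex 4.0 1.5 0.5
   vertex 4.0 2.5 2.0
   vertex 1.0 0.5 5.0
  endloop
 endfacet
 facet normal -0.452 -0.759 -0.470
  outer loop
   vertex 4.0 1.5 0.5
   vertex 1.0 0.5 5.0
   vertex 2.0 3.0 0.0
  endloop
 endfacet
 facet normal 0.606 0.662 -0.441
  outer loop
   vertex 4.0 1.5 0.5
   vertex 2.0 3.0 0.0
   vertex 4.0 2.5 2.0
  endloop
 endfacet
 facet normal 0.739 -0.111 0.665
  outer loop
   vertex 2.5 4.5 4.0
   vertex 1.0 0.5 5.0
   vertex 4.0 2.5 2.0
  endloop
 endfacet
 facet normal -0.416 0.364 0.833
  outer loop
   vertex 2.5 4.5 4.0
   vertex 1.5 4.5 3.5
   vertex 1.0 0.5 5.0
  endloop
 endfacet
 facet normal 0.183 0.913 -0.365
  outer loop
   vertex 2.5 4.5 4.0
   vertex 2.0 3.0 0.0
   vertex 1.5 4.5 3.5
  endloop
 endfacet
 facet normal 0.557 0.743 -0.371
  outer loop
   vertex 3.0 3.5 2.5
   vertex 4.0 2.5 2.0
   vertex 2.0 3.0 0.0
  endloop
 endfacet
 facet normal 0.596 0.745 -0.298
  outer loop
   vertex 3.0 3.5 2.5
   vertex 2.5 4.5 4.0
   vertex 4.0 2.5 2.0
  endloop
 endfacet
 facet normal 0.501 0.788 -0.358
  outer loop
   vertex 3.0 3.5 2.5
   vertex 2.0 3.0 0.0
   vertex 2.5 4.5 4.0
  endloop
 endfacet
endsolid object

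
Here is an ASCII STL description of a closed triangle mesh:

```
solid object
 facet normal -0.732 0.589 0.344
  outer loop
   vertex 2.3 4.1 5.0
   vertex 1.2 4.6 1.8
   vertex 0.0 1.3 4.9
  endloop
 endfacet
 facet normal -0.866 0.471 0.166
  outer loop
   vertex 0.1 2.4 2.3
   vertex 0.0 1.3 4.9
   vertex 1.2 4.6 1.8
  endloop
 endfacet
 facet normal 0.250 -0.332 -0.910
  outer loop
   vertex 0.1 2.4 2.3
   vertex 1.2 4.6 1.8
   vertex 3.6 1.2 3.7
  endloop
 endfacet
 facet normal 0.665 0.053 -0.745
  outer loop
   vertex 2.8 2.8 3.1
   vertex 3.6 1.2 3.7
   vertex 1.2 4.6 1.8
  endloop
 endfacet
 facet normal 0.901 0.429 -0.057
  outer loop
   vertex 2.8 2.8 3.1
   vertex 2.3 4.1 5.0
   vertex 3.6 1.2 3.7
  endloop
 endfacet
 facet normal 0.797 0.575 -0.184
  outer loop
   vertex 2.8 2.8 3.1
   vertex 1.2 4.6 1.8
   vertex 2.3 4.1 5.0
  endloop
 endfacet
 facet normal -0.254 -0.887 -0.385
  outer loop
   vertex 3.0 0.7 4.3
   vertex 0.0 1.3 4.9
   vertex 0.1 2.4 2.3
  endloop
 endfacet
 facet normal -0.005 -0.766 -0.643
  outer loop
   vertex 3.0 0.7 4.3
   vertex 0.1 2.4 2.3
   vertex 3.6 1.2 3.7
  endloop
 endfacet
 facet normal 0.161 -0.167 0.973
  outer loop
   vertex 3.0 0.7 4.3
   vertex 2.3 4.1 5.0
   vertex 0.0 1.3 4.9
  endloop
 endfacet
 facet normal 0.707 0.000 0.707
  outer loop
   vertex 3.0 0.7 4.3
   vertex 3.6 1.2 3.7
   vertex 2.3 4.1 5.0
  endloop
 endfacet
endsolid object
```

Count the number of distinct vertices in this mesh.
7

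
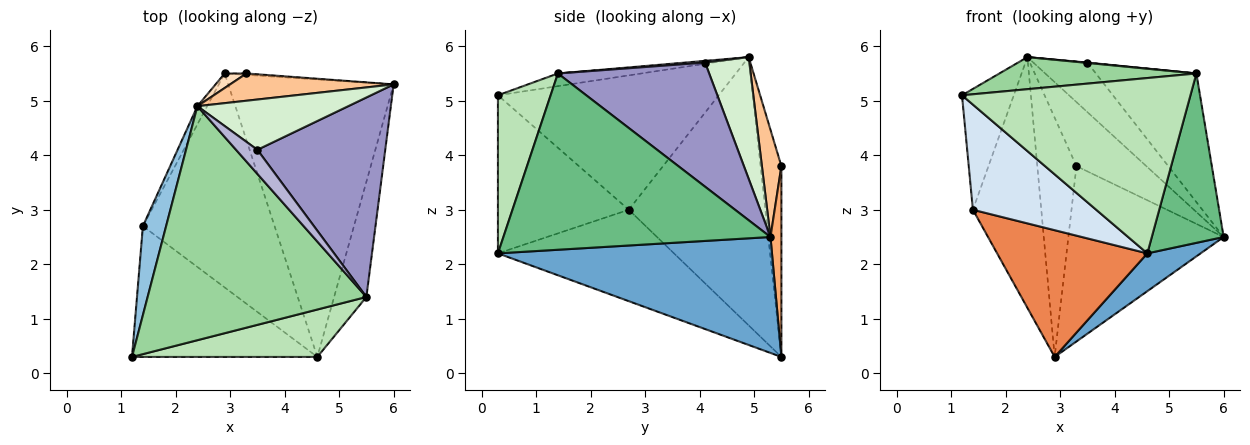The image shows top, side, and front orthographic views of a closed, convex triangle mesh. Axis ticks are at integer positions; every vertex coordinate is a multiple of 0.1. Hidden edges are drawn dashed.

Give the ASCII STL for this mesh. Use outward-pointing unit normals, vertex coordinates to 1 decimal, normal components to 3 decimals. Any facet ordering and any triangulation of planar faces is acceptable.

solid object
 facet normal 0.570 -0.111 -0.814
  outer loop
   vertex 4.6 0.3 2.2
   vertex 2.9 5.5 0.3
   vertex 6.0 5.3 2.5
  endloop
 endfacet
 facet normal -0.960 0.225 0.166
  outer loop
   vertex 1.4 2.7 3.0
   vertex 1.2 0.3 5.1
   vertex 2.4 4.9 5.8
  endloop
 endfacet
 facet normal -0.894 0.447 -0.032
  outer loop
   vertex 1.4 2.7 3.0
   vertex 2.4 4.9 5.8
   vertex 2.9 5.5 0.3
  endloop
 endfacet
 facet normal -0.554 -0.522 -0.649
  outer loop
   vertex 1.4 2.7 3.0
   vertex 4.6 0.3 2.2
   vertex 1.2 0.3 5.1
  endloop
 endfacet
 facet normal -0.513 -0.438 -0.739
  outer loop
   vertex 1.4 2.7 3.0
   vertex 2.9 5.5 0.3
   vertex 4.6 0.3 2.2
  endloop
 endfacet
 facet normal 0.070 0.998 -0.008
  outer loop
   vertex 3.3 5.5 3.8
   vertex 6.0 5.3 2.5
   vertex 2.9 5.5 0.3
  endloop
 endfacet
 facet normal 0.249 0.891 0.379
  outer loop
   vertex 3.3 5.5 3.8
   vertex 2.4 4.9 5.8
   vertex 6.0 5.3 2.5
  endloop
 endfacet
 facet normal -0.469 0.882 0.054
  outer loop
   vertex 3.3 5.5 3.8
   vertex 2.9 5.5 0.3
   vertex 2.4 4.9 5.8
  endloop
 endfacet
 facet normal 0.951 -0.256 -0.174
  outer loop
   vertex 5.5 1.4 5.5
   vertex 4.6 0.3 2.2
   vertex 6.0 5.3 2.5
  endloop
 endfacet
 facet normal -0.057 -0.136 0.989
  outer loop
   vertex 5.5 1.4 5.5
   vertex 2.4 4.9 5.8
   vertex 1.2 0.3 5.1
  endloop
 endfacet
 facet normal 0.217 -0.942 0.255
  outer loop
   vertex 5.5 1.4 5.5
   vertex 1.2 0.3 5.1
   vertex 4.6 0.3 2.2
  endloop
 endfacet
 facet normal 0.499 0.608 0.618
  outer loop
   vertex 3.5 4.1 5.7
   vertex 6.0 5.3 2.5
   vertex 2.4 4.9 5.8
  endloop
 endfacet
 facet normal 0.632 0.420 0.651
  outer loop
   vertex 3.5 4.1 5.7
   vertex 5.5 1.4 5.5
   vertex 6.0 5.3 2.5
  endloop
 endfacet
 facet normal 0.080 -0.015 0.997
  outer loop
   vertex 3.5 4.1 5.7
   vertex 2.4 4.9 5.8
   vertex 5.5 1.4 5.5
  endloop
 endfacet
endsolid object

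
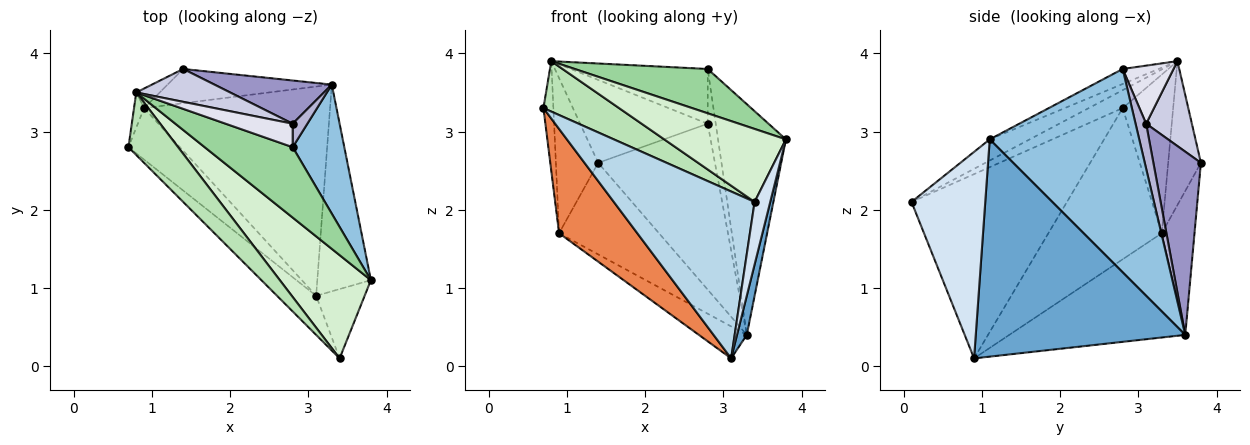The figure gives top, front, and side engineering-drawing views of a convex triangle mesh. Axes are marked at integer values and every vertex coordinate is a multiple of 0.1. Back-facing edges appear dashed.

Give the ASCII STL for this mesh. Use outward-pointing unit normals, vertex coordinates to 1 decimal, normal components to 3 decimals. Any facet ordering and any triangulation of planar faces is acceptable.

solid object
 facet normal 0.970 -0.045 -0.239
  outer loop
   vertex 3.3 3.6 0.4
   vertex 3.8 1.1 2.9
   vertex 3.1 0.9 0.1
  endloop
 endfacet
 facet normal 0.887 0.403 0.225
  outer loop
   vertex 2.8 2.8 3.8
   vertex 3.8 1.1 2.9
   vertex 3.3 3.6 0.4
  endloop
 endfacet
 facet normal -0.732 -0.663 -0.155
  outer loop
   vertex 3.4 0.1 2.1
   vertex 0.7 2.8 3.3
   vertex 3.1 0.9 0.1
  endloop
 endfacet
 facet normal 0.953 -0.202 -0.224
  outer loop
   vertex 3.4 0.1 2.1
   vertex 3.1 0.9 0.1
   vertex 3.8 1.1 2.9
  endloop
 endfacet
 facet normal -0.793 -0.547 -0.270
  outer loop
   vertex 0.9 3.3 1.7
   vertex 3.1 0.9 0.1
   vertex 0.7 2.8 3.3
  endloop
 endfacet
 facet normal -0.293 0.896 -0.335
  outer loop
   vertex 0.9 3.3 1.7
   vertex 1.4 3.8 2.6
   vertex 3.3 3.6 0.4
  endloop
 endfacet
 facet normal -0.485 0.132 -0.865
  outer loop
   vertex 0.9 3.3 1.7
   vertex 3.3 3.6 0.4
   vertex 3.1 0.9 0.1
  endloop
 endfacet
 facet normal -0.979 0.193 -0.062
  outer loop
   vertex 0.8 3.5 3.9
   vertex 0.9 3.3 1.7
   vertex 0.7 2.8 3.3
  endloop
 endfacet
 facet normal -0.609 0.787 -0.099
  outer loop
   vertex 0.8 3.5 3.9
   vertex 1.4 3.8 2.6
   vertex 0.9 3.3 1.7
  endloop
 endfacet
 facet normal -0.143 -0.527 0.838
  outer loop
   vertex 0.8 3.5 3.9
   vertex 3.8 1.1 2.9
   vertex 2.8 2.8 3.8
  endloop
 endfacet
 facet normal -0.271 -0.604 0.750
  outer loop
   vertex 0.8 3.5 3.9
   vertex 0.7 2.8 3.3
   vertex 3.4 0.1 2.1
  endloop
 endfacet
 facet normal -0.186 -0.567 0.802
  outer loop
   vertex 0.8 3.5 3.9
   vertex 3.4 0.1 2.1
   vertex 3.8 1.1 2.9
  endloop
 endfacet
 facet normal 0.366 0.900 0.235
  outer loop
   vertex 2.8 3.1 3.1
   vertex 3.3 3.6 0.4
   vertex 1.4 3.8 2.6
  endloop
 endfacet
 facet normal 0.770 0.586 0.251
  outer loop
   vertex 2.8 3.1 3.1
   vertex 2.8 2.8 3.8
   vertex 3.3 3.6 0.4
  endloop
 endfacet
 facet normal 0.316 0.882 0.349
  outer loop
   vertex 2.8 3.1 3.1
   vertex 1.4 3.8 2.6
   vertex 0.8 3.5 3.9
  endloop
 endfacet
 facet normal 0.323 0.870 0.373
  outer loop
   vertex 2.8 3.1 3.1
   vertex 0.8 3.5 3.9
   vertex 2.8 2.8 3.8
  endloop
 endfacet
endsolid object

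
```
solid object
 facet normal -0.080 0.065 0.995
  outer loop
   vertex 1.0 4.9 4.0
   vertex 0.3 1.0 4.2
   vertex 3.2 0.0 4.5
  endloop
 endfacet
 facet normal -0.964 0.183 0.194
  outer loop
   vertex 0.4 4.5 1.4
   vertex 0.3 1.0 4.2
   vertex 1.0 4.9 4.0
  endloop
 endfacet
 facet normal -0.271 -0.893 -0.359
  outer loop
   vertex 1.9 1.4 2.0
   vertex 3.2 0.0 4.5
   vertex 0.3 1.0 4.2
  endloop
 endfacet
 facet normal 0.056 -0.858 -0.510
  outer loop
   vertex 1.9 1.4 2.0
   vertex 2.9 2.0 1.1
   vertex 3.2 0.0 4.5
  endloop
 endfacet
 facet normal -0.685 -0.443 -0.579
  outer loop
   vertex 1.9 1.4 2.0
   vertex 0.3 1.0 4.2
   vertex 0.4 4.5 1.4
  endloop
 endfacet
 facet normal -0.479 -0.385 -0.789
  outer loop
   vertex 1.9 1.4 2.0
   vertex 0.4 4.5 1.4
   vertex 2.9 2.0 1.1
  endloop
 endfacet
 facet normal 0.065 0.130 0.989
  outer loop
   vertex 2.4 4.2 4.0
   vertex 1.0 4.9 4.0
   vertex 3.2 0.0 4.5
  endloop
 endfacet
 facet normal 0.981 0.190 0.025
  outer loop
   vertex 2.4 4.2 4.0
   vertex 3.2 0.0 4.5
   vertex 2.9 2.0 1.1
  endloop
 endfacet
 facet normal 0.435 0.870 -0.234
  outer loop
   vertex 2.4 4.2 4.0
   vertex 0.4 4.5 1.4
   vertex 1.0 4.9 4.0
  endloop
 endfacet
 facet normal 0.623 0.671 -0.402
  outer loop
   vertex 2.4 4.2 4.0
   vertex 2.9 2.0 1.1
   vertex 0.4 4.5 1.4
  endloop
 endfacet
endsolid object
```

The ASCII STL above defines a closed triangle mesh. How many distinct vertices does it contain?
7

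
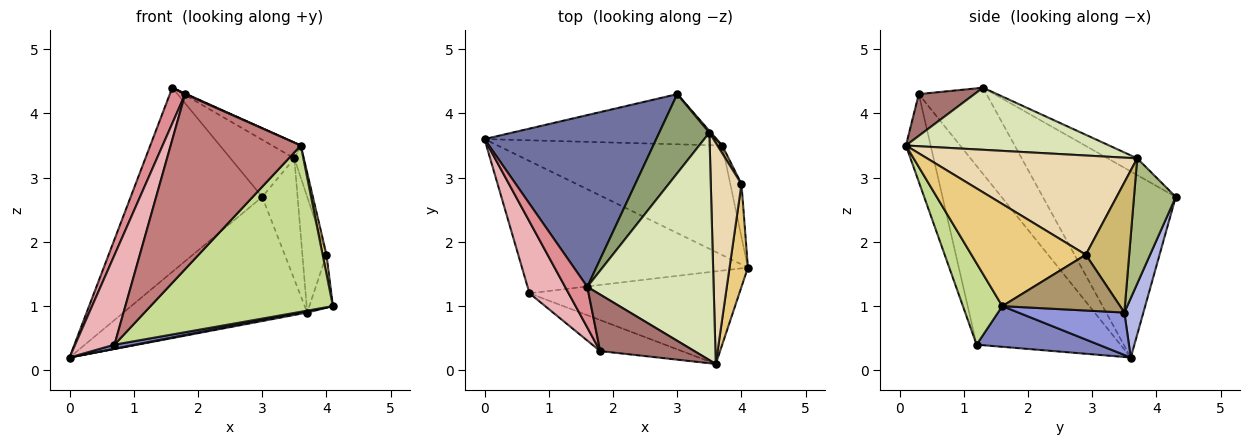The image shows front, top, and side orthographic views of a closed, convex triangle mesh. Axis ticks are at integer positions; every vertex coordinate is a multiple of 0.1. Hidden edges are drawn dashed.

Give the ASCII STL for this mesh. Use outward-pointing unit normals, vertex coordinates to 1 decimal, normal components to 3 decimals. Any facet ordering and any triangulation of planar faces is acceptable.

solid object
 facet normal -0.594 0.588 0.548
  outer loop
   vertex 1.6 1.3 4.4
   vertex 3.0 4.3 2.7
   vertex 0.0 3.6 0.2
  endloop
 endfacet
 facet normal 0.177 -0.030 -0.984
  outer loop
   vertex 0.7 1.2 0.4
   vertex 0.0 3.6 0.2
   vertex 4.1 1.6 1.0
  endloop
 endfacet
 facet normal 0.186 -0.013 -0.983
  outer loop
   vertex 3.7 3.5 0.9
   vertex 4.1 1.6 1.0
   vertex 0.0 3.6 0.2
  endloop
 endfacet
 facet normal 0.096 0.923 -0.373
  outer loop
   vertex 3.7 3.5 0.9
   vertex 0.0 3.6 0.2
   vertex 3.0 4.3 2.7
  endloop
 endfacet
 facet normal -0.261 0.565 0.783
  outer loop
   vertex 3.5 3.7 3.3
   vertex 3.0 4.3 2.7
   vertex 1.6 1.3 4.4
  endloop
 endfacet
 facet normal 0.763 0.646 0.010
  outer loop
   vertex 3.5 3.7 3.3
   vertex 3.7 3.5 0.9
   vertex 3.0 4.3 2.7
  endloop
 endfacet
 facet normal 0.185 -0.859 -0.478
  outer loop
   vertex 3.6 0.1 3.5
   vertex 0.7 1.2 0.4
   vertex 4.1 1.6 1.0
  endloop
 endfacet
 facet normal 0.440 0.062 0.896
  outer loop
   vertex 3.6 0.1 3.5
   vertex 3.5 3.7 3.3
   vertex 1.6 1.3 4.4
  endloop
 endfacet
 facet normal 0.962 0.192 -0.192
  outer loop
   vertex 4.0 2.9 1.8
   vertex 4.1 1.6 1.0
   vertex 3.7 3.5 0.9
  endloop
 endfacet
 facet normal 0.874 0.485 0.032
  outer loop
   vertex 4.0 2.9 1.8
   vertex 3.7 3.5 0.9
   vertex 3.5 3.7 3.3
  endloop
 endfacet
 facet normal 0.984 -0.033 0.177
  outer loop
   vertex 4.0 2.9 1.8
   vertex 3.6 0.1 3.5
   vertex 4.1 1.6 1.0
  endloop
 endfacet
 facet normal 0.954 0.043 0.295
  outer loop
   vertex 4.0 2.9 1.8
   vertex 3.5 3.7 3.3
   vertex 3.6 0.1 3.5
  endloop
 endfacet
 facet normal 0.405 -0.010 0.914
  outer loop
   vertex 1.8 0.3 4.3
   vertex 3.6 0.1 3.5
   vertex 1.6 1.3 4.4
  endloop
 endfacet
 facet normal -0.184 -0.968 -0.172
  outer loop
   vertex 1.8 0.3 4.3
   vertex 0.7 1.2 0.4
   vertex 3.6 0.1 3.5
  endloop
 endfacet
 facet normal -0.946 -0.214 0.243
  outer loop
   vertex 1.8 0.3 4.3
   vertex 1.6 1.3 4.4
   vertex 0.0 3.6 0.2
  endloop
 endfacet
 facet normal -0.944 -0.258 0.207
  outer loop
   vertex 1.8 0.3 4.3
   vertex 0.0 3.6 0.2
   vertex 0.7 1.2 0.4
  endloop
 endfacet
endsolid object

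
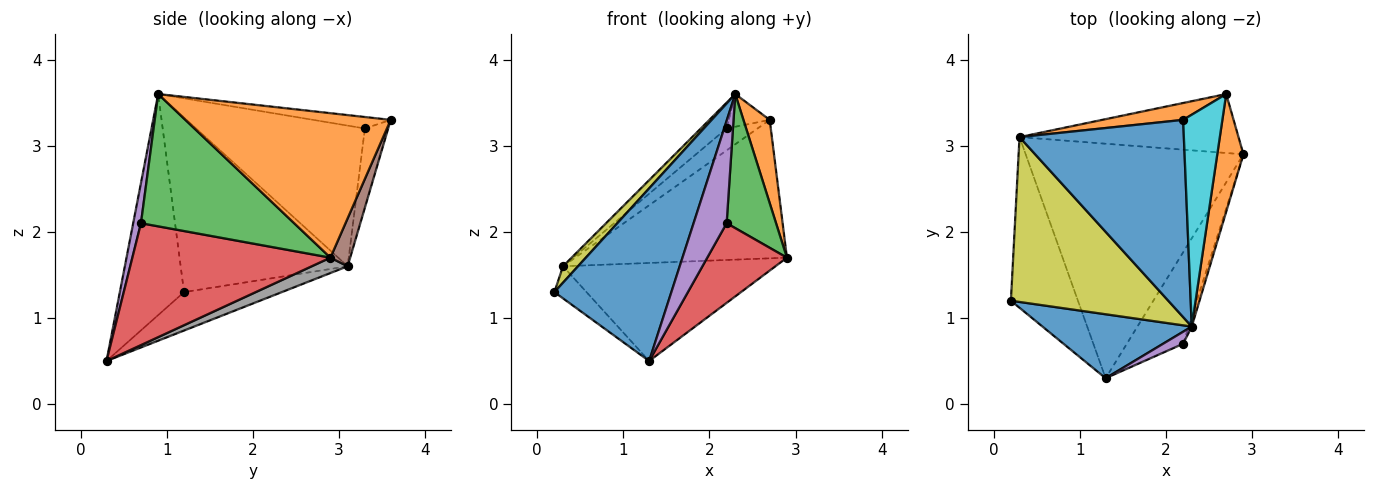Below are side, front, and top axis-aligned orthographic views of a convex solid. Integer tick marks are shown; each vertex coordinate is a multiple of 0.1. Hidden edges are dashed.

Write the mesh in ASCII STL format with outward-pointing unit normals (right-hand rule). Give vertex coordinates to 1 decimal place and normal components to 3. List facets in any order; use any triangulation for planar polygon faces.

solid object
 facet normal -0.458 -0.834 0.309
  outer loop
   vertex 1.3 0.3 0.5
   vertex 2.3 0.9 3.6
   vertex 0.2 1.2 1.3
  endloop
 endfacet
 facet normal 0.976 -0.125 0.177
  outer loop
   vertex 2.7 3.6 3.3
   vertex 2.3 0.9 3.6
   vertex 2.9 2.9 1.7
  endloop
 endfacet
 facet normal 0.951 -0.307 -0.023
  outer loop
   vertex 2.2 0.7 2.1
   vertex 2.9 2.9 1.7
   vertex 2.3 0.9 3.6
  endloop
 endfacet
 facet normal 0.853 -0.343 -0.394
  outer loop
   vertex 2.2 0.7 2.1
   vertex 1.3 0.3 0.5
   vertex 2.9 2.9 1.7
  endloop
 endfacet
 facet normal 0.228 -0.967 0.114
  outer loop
   vertex 2.2 0.7 2.1
   vertex 2.3 0.9 3.6
   vertex 1.3 0.3 0.5
  endloop
 endfacet
 facet normal 0.086 0.917 -0.390
  outer loop
   vertex 0.3 3.1 1.6
   vertex 2.7 3.6 3.3
   vertex 2.9 2.9 1.7
  endloop
 endfacet
 facet normal -0.491 0.161 -0.856
  outer loop
   vertex 0.3 3.1 1.6
   vertex 1.3 0.3 0.5
   vertex 0.2 1.2 1.3
  endloop
 endfacet
 facet normal 0.065 0.385 -0.921
  outer loop
   vertex 0.3 3.1 1.6
   vertex 2.9 2.9 1.7
   vertex 1.3 0.3 0.5
  endloop
 endfacet
 facet normal -0.741 -0.066 0.668
  outer loop
   vertex 0.3 3.1 1.6
   vertex 0.2 1.2 1.3
   vertex 2.3 0.9 3.6
  endloop
 endfacet
 facet normal -0.278 0.147 0.949
  outer loop
   vertex 2.2 3.3 3.2
   vertex 2.3 0.9 3.6
   vertex 2.7 3.6 3.3
  endloop
 endfacet
 facet normal -0.647 0.099 0.756
  outer loop
   vertex 2.2 3.3 3.2
   vertex 0.3 3.1 1.6
   vertex 2.3 0.9 3.6
  endloop
 endfacet
 facet normal -0.513 0.680 0.524
  outer loop
   vertex 2.2 3.3 3.2
   vertex 2.7 3.6 3.3
   vertex 0.3 3.1 1.6
  endloop
 endfacet
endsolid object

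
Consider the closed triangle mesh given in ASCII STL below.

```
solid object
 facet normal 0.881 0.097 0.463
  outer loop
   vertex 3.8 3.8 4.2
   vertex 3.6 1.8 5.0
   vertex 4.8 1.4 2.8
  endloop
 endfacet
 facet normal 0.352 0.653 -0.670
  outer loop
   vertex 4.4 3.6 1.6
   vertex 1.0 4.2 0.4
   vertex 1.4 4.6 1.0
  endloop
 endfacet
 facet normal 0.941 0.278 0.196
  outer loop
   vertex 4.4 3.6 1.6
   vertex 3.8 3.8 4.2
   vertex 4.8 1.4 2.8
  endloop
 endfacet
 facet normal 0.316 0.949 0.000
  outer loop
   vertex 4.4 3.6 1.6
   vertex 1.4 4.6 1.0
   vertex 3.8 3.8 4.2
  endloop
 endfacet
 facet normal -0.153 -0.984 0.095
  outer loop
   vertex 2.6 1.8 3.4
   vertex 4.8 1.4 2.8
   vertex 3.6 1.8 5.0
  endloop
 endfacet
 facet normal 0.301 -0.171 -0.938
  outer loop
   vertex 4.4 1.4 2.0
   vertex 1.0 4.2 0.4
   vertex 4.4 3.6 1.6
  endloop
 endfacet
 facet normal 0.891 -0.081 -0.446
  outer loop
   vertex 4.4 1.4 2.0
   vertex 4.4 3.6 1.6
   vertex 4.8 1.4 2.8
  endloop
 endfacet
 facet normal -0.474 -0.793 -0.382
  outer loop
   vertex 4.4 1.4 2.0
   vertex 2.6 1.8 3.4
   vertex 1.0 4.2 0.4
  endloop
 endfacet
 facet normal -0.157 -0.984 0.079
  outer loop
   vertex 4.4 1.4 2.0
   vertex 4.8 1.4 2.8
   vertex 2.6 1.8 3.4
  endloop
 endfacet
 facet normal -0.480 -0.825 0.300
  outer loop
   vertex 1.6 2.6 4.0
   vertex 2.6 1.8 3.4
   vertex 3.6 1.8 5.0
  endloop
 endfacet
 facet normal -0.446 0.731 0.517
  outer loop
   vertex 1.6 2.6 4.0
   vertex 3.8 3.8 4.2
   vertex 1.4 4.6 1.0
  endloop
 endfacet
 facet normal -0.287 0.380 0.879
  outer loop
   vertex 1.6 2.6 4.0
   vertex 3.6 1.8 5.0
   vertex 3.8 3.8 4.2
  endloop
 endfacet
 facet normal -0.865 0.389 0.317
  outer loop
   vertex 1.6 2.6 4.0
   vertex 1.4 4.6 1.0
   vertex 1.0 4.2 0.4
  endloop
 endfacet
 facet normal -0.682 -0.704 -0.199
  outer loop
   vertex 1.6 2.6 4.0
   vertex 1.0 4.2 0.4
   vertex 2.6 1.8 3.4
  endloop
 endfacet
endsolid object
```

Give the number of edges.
21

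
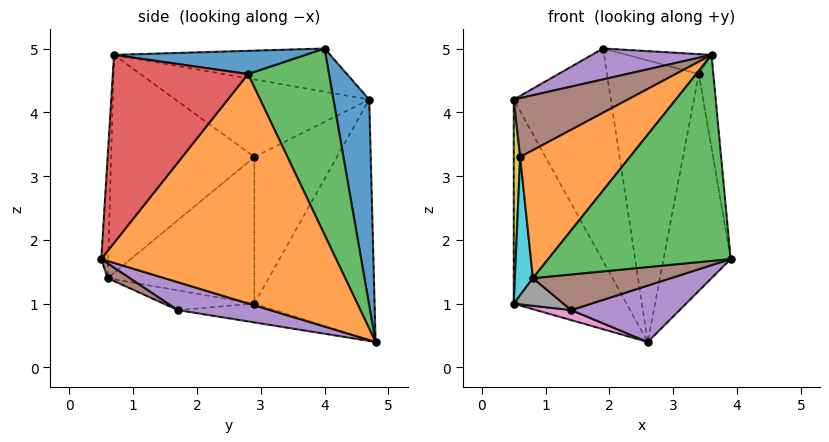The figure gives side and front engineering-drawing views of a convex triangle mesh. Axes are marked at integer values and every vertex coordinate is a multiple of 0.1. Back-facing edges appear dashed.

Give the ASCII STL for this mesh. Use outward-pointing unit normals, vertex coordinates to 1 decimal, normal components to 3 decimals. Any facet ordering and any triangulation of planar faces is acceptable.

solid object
 facet normal 0.338 0.917 0.211
  outer loop
   vertex 1.9 4.0 5.0
   vertex 2.6 4.8 0.4
   vertex 0.5 4.7 4.2
  endloop
 endfacet
 facet normal 0.960 0.275 -0.052
  outer loop
   vertex 3.4 2.8 4.6
   vertex 3.9 0.5 1.7
   vertex 2.6 4.8 0.4
  endloop
 endfacet
 facet normal 0.645 0.731 0.225
  outer loop
   vertex 3.4 2.8 4.6
   vertex 2.6 4.8 0.4
   vertex 1.9 4.0 5.0
  endloop
 endfacet
 facet normal -0.680 0.639 -0.359
  outer loop
   vertex 0.5 2.9 1.0
   vertex 0.5 4.7 4.2
   vertex 2.6 4.8 0.4
  endloop
 endfacet
 facet normal 0.195 -0.229 -0.954
  outer loop
   vertex 1.4 1.7 0.9
   vertex 2.6 4.8 0.4
   vertex 3.9 0.5 1.7
  endloop
 endfacet
 facet normal 0.072 -0.445 -0.893
  outer loop
   vertex 1.4 1.7 0.9
   vertex 3.9 0.5 1.7
   vertex 0.8 0.6 1.4
  endloop
 endfacet
 facet normal -0.210 -0.076 -0.975
  outer loop
   vertex 1.4 1.7 0.9
   vertex 0.5 2.9 1.0
   vertex 2.6 4.8 0.4
  endloop
 endfacet
 facet normal -0.375 -0.206 -0.904
  outer loop
   vertex 1.4 1.7 0.9
   vertex 0.8 0.6 1.4
   vertex 0.5 2.9 1.0
  endloop
 endfacet
 facet normal -0.996 -0.077 0.043
  outer loop
   vertex 0.6 2.9 3.3
   vertex 0.5 4.7 4.2
   vertex 0.5 2.9 1.0
  endloop
 endfacet
 facet normal -0.992 -0.122 0.043
  outer loop
   vertex 0.6 2.9 3.3
   vertex 0.5 2.9 1.0
   vertex 0.8 0.6 1.4
  endloop
 endfacet
 facet normal 0.376 0.166 0.912
  outer loop
   vertex 3.6 0.7 4.9
   vertex 3.4 2.8 4.6
   vertex 1.9 4.0 5.0
  endloop
 endfacet
 facet normal -0.665 -0.509 0.546
  outer loop
   vertex 3.6 0.7 4.9
   vertex 0.6 2.9 3.3
   vertex 0.8 0.6 1.4
  endloop
 endfacet
 facet normal -0.038 -0.998 0.059
  outer loop
   vertex 3.6 0.7 4.9
   vertex 0.8 0.6 1.4
   vertex 3.9 0.5 1.7
  endloop
 endfacet
 facet normal 0.991 0.107 0.086
  outer loop
   vertex 3.6 0.7 4.9
   vertex 3.9 0.5 1.7
   vertex 3.4 2.8 4.6
  endloop
 endfacet
 facet normal -0.586 -0.325 0.742
  outer loop
   vertex 3.6 0.7 4.9
   vertex 1.9 4.0 5.0
   vertex 0.5 4.7 4.2
  endloop
 endfacet
 facet normal -0.635 -0.374 0.676
  outer loop
   vertex 3.6 0.7 4.9
   vertex 0.5 4.7 4.2
   vertex 0.6 2.9 3.3
  endloop
 endfacet
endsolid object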